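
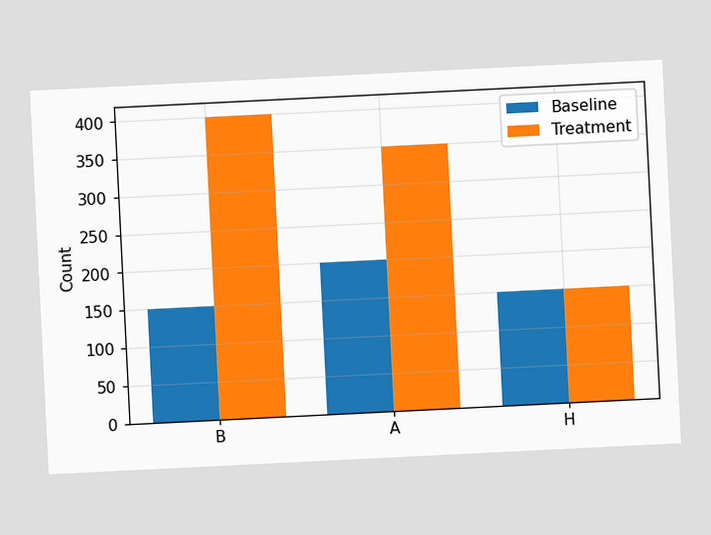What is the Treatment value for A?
The chart is tilted about 3° counter-clockwise. The Treatment bar at A reaches 350 on the y-axis.

350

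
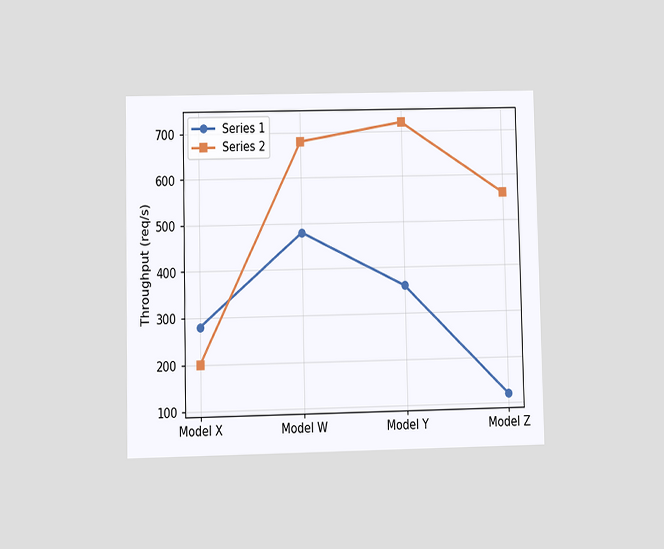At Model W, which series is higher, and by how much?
Series 2, by 200req/s

The chart is viewed at a slight angle. At Model W, Series 2 sits above the other line by 200req/s.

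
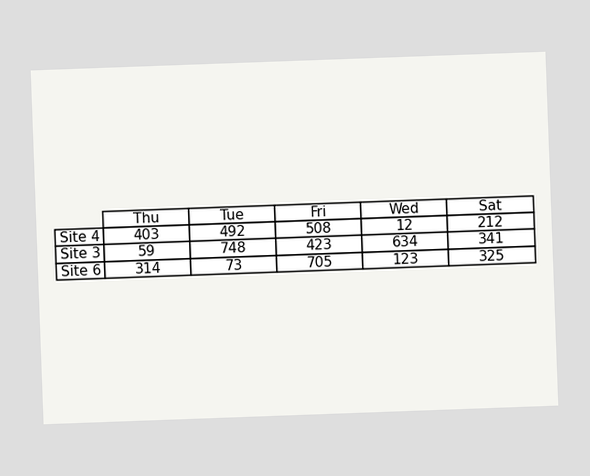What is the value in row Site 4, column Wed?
The chart is tilted about 2° counter-clockwise. The (Site 4, Wed) cell reads 12.

12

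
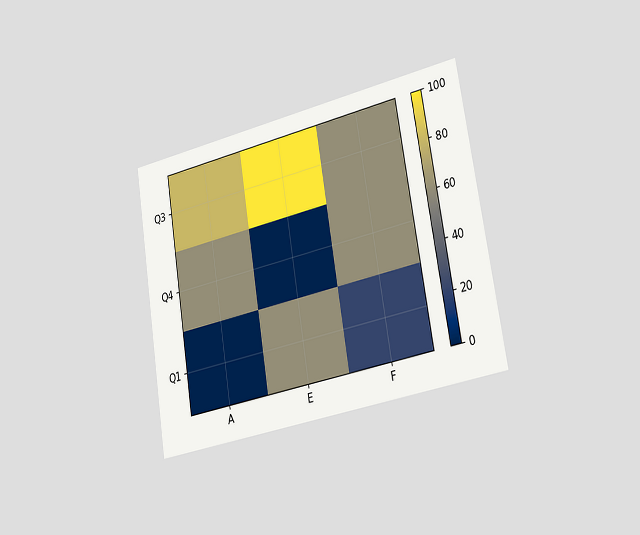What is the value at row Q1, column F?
The chart is tilted about 9° counter-clockwise and viewed slightly from the right. Matching cell (Q1, F) against the colorbar gives 20.

20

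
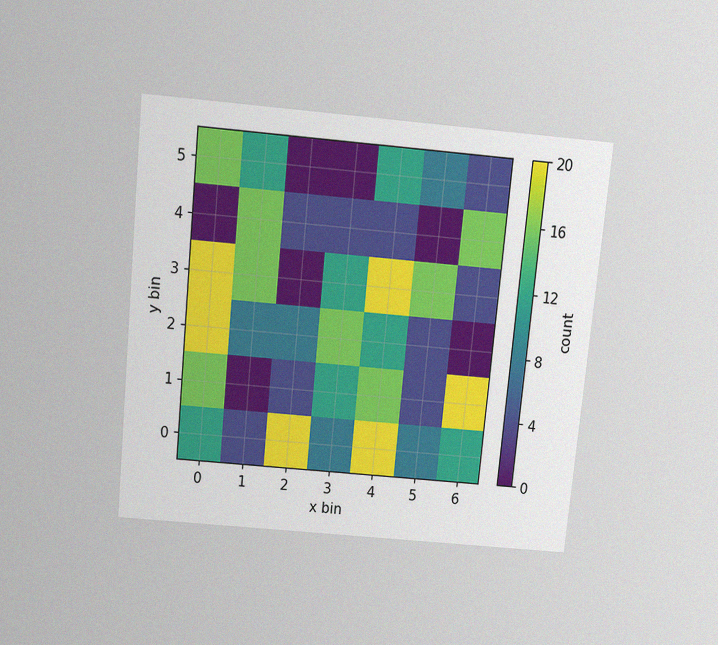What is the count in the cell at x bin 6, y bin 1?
The chart is tilted about 6° clockwise and viewed slightly from above, with some photo noise. Matching the cell (6, 1) against the colorbar gives 20.

20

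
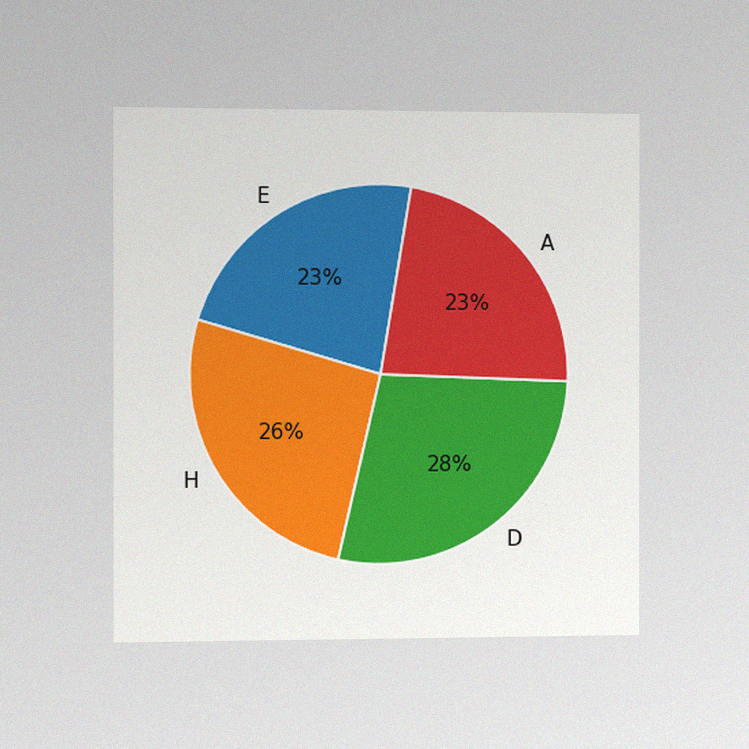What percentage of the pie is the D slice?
28%

The chart is viewed slightly from the left, with some photo noise. The D slice takes up 28% of the pie.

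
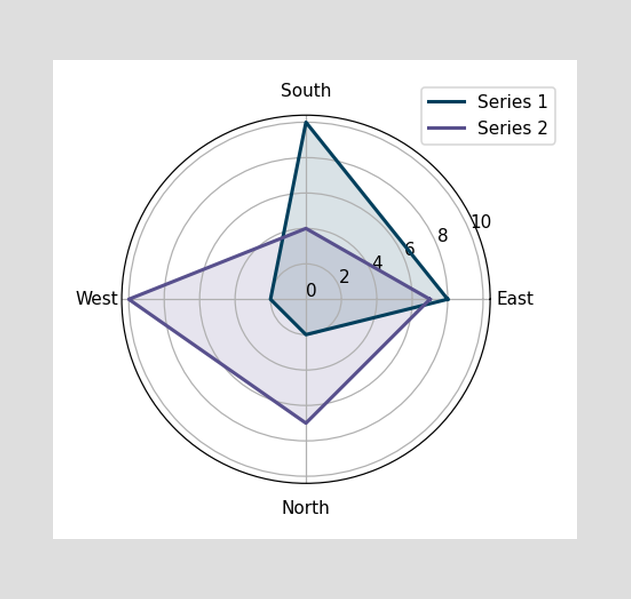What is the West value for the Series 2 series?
10

On the West axis, Series 2 reaches 10.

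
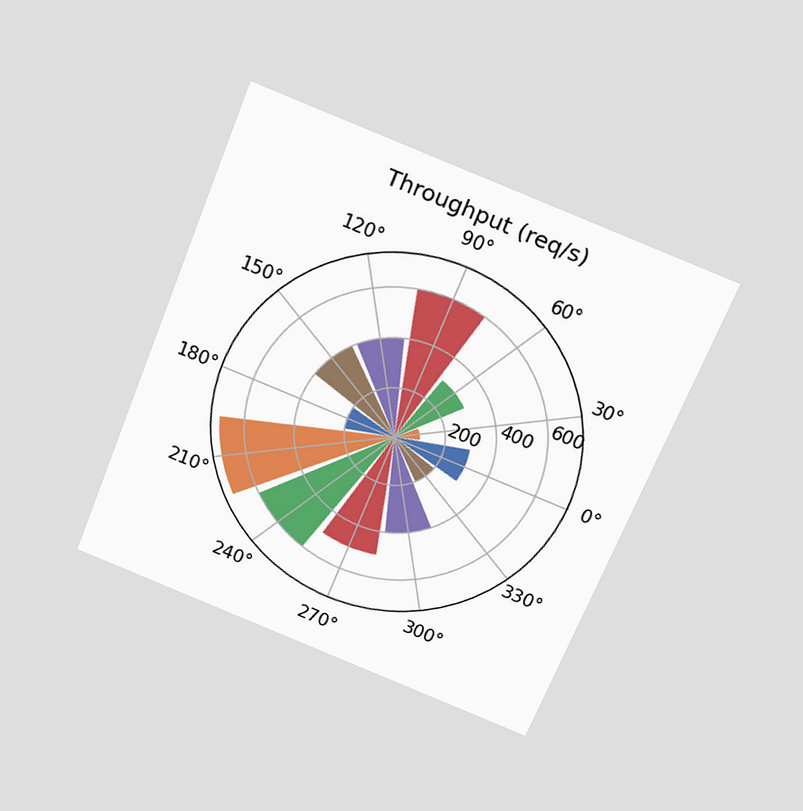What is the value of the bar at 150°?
400req/s

The chart is tilted about 22° clockwise and viewed slightly from above. The bar at 150° reaches 400req/s on the radial axis.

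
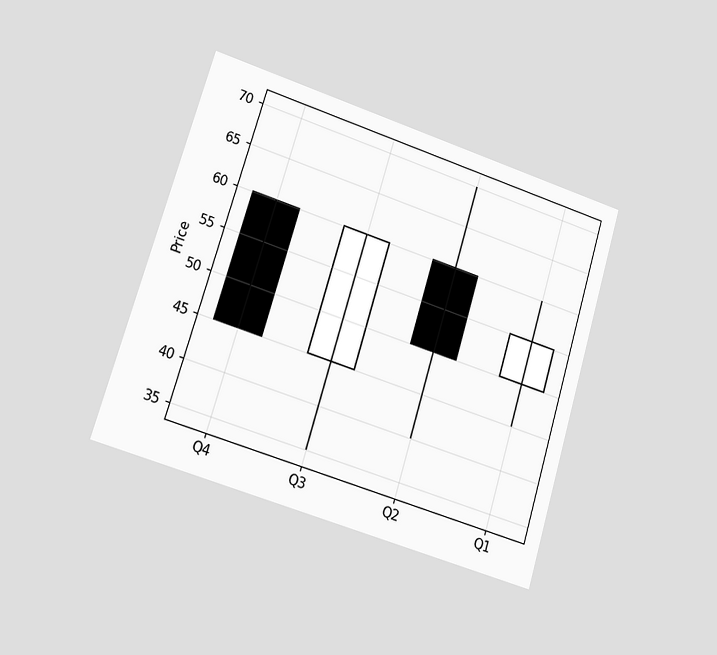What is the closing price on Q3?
The chart is tilted about 17° clockwise and viewed at a slight angle. The Q3 candle closes at 60.

60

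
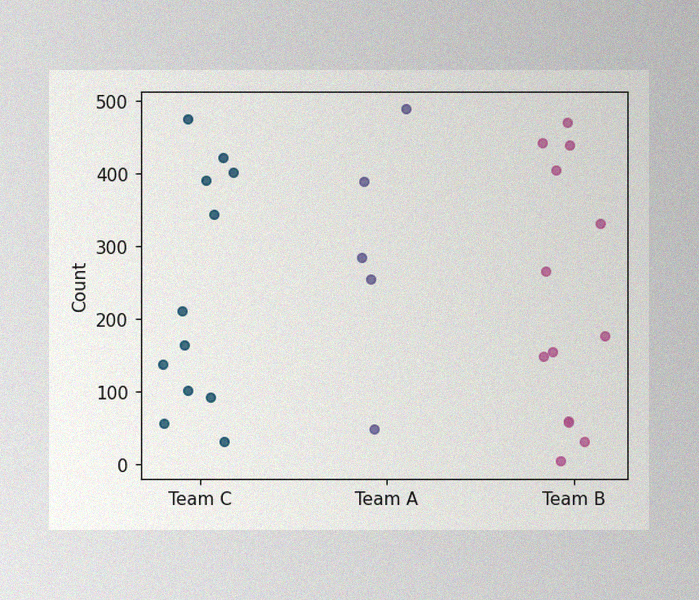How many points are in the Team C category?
The image has some photo noise and uneven lighting. Counting the markers in the Team C column gives 12.

12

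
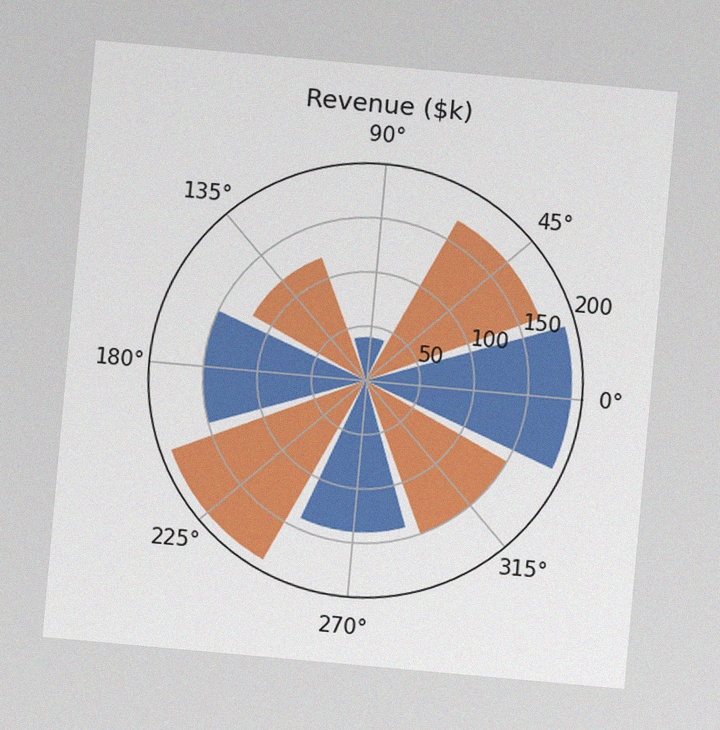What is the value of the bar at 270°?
$140k

The chart is tilted about 5° clockwise, with some photo noise. The bar at 270° reaches $140k on the radial axis.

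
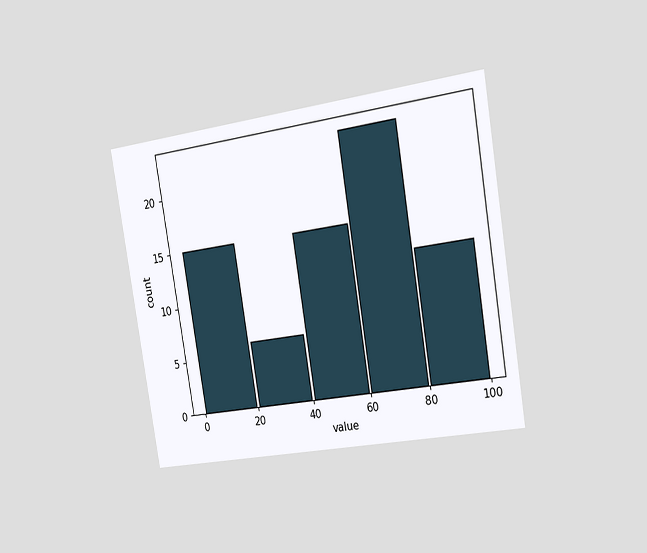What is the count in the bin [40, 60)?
The chart is tilted about 9° counter-clockwise and viewed slightly from the right. The [40, 60) bin has height 15.

15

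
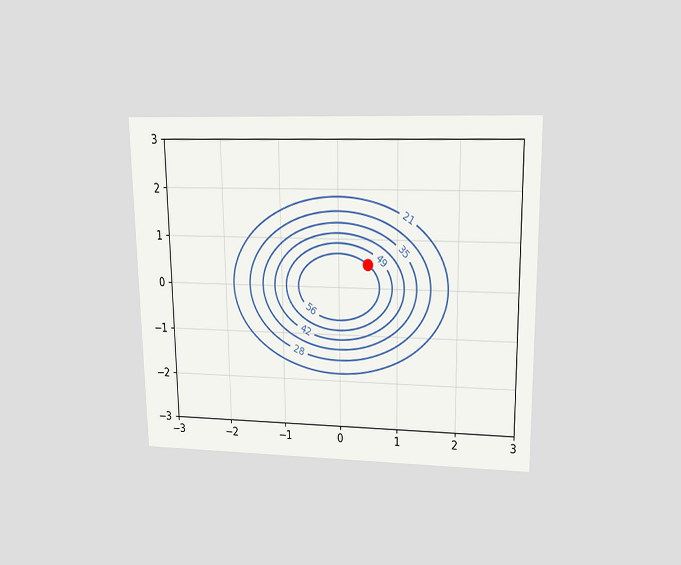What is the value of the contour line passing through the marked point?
56

The chart is viewed at a slight angle. The marked point sits on the contour labelled 56.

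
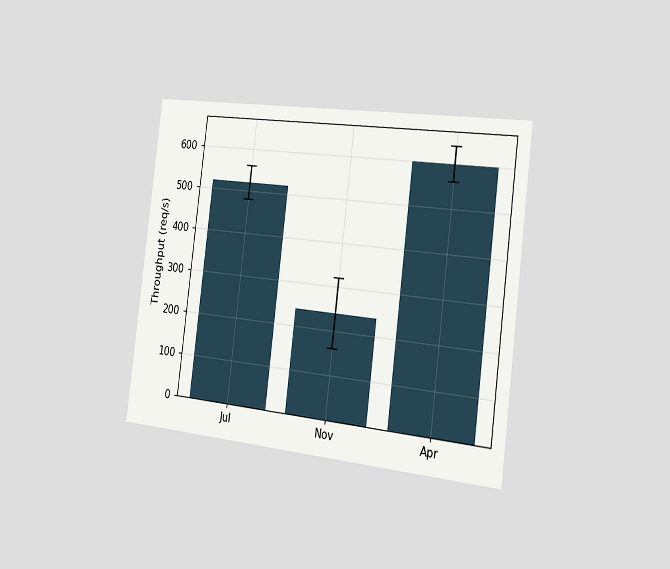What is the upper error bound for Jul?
The chart is tilted about 7° clockwise and viewed slightly from the right. The Jul bar's upper whisker reaches 560req/s.

560req/s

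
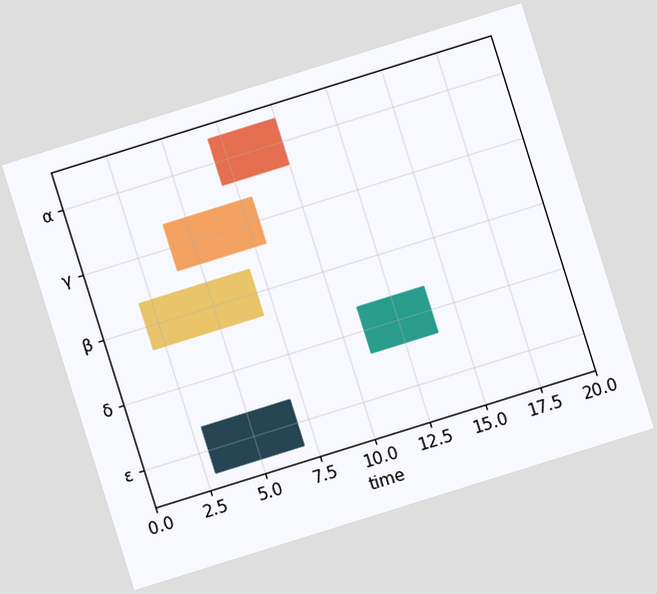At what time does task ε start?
The chart is tilted about 17° counter-clockwise. The ε bar begins at t=3.

3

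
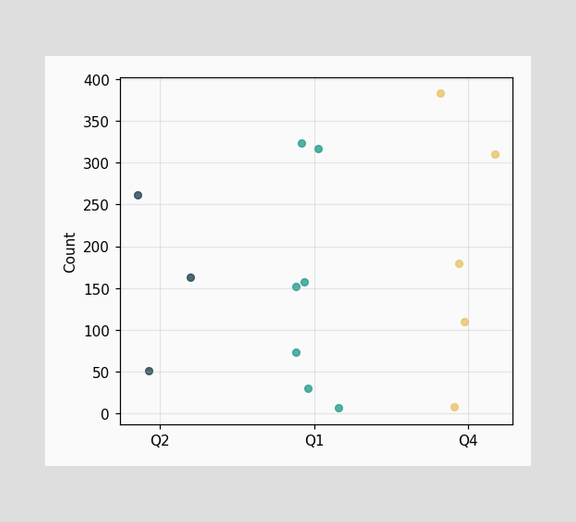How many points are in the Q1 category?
Counting the markers in the Q1 column gives 7.

7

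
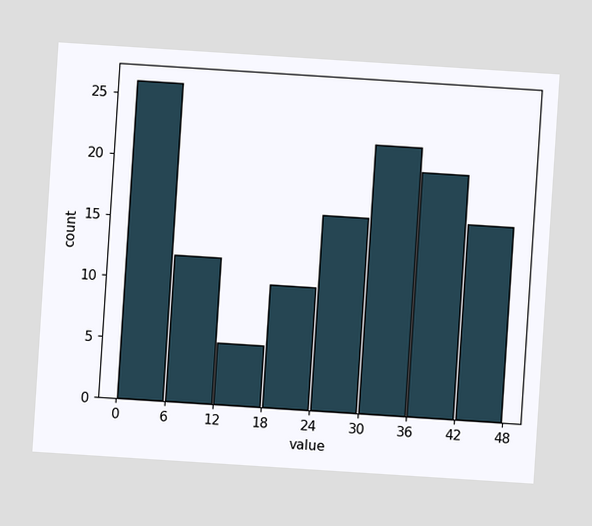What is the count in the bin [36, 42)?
The chart is tilted about 4° clockwise. The [36, 42) bin has height 20.

20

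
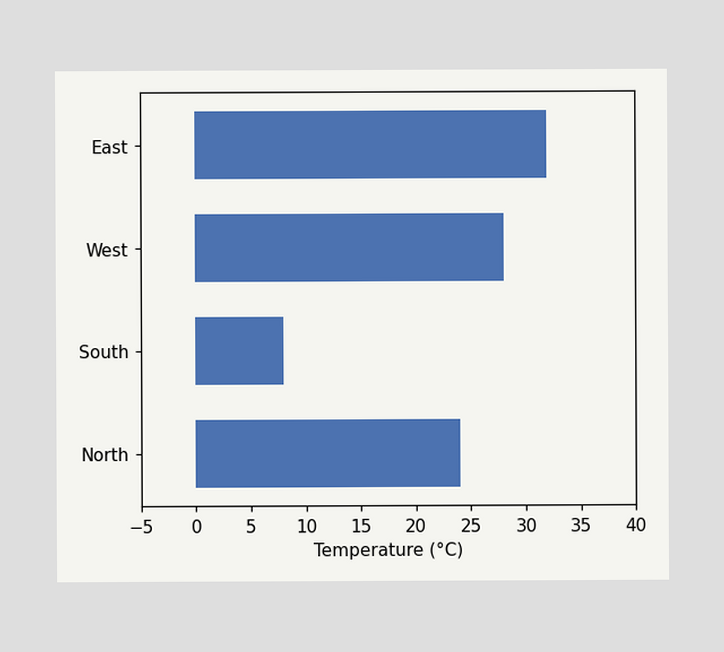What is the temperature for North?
Reading along the chart's x-axis, the North bar reaches 24°C.

24°C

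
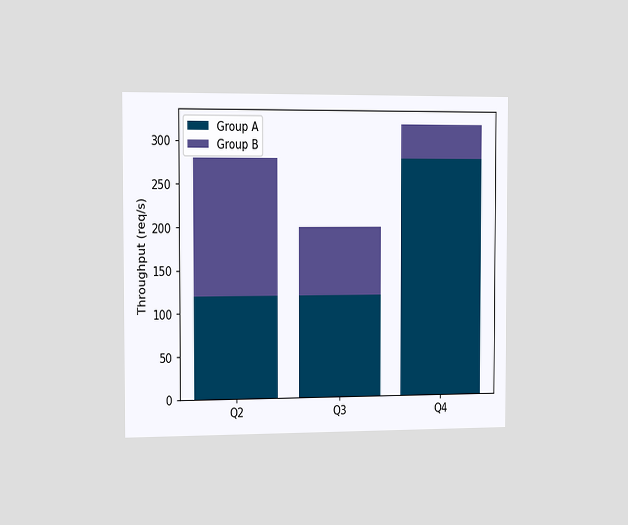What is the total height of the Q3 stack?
200req/s

The chart is viewed slightly from the left. The Q3 stack's top reaches 200req/s on the y-axis.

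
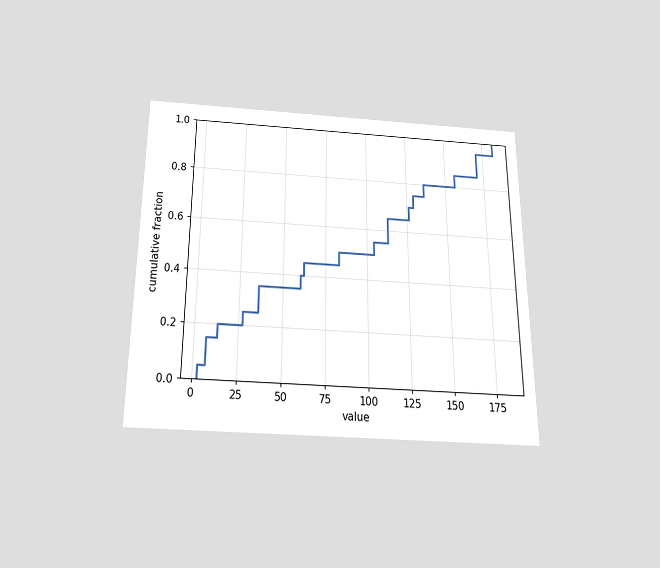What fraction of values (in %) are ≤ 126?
The chart is viewed slightly from below. At x=126 the ECDF step is at 70%.

70%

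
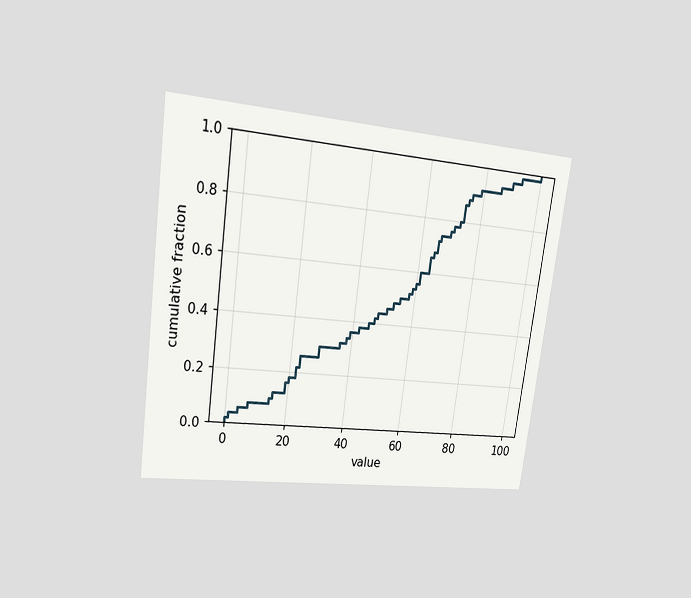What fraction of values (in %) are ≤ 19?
16%

The chart is tilted about 8° clockwise and viewed at a slight angle. At x=19 the ECDF step is at 16%.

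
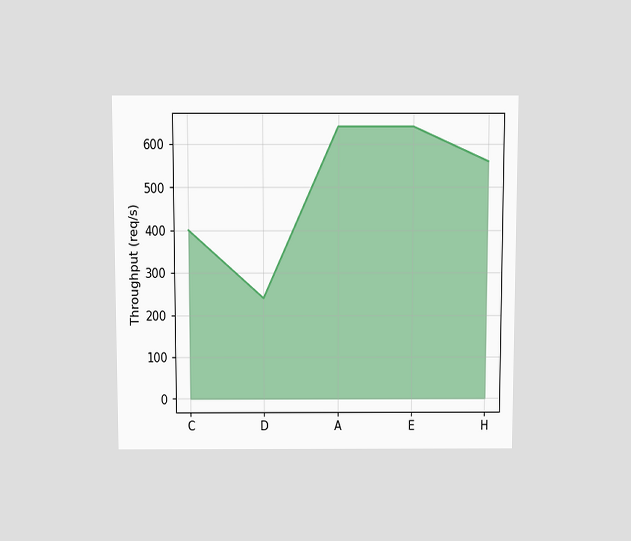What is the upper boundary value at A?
The chart is viewed slightly from above. At A the upper boundary is at 640req/s.

640req/s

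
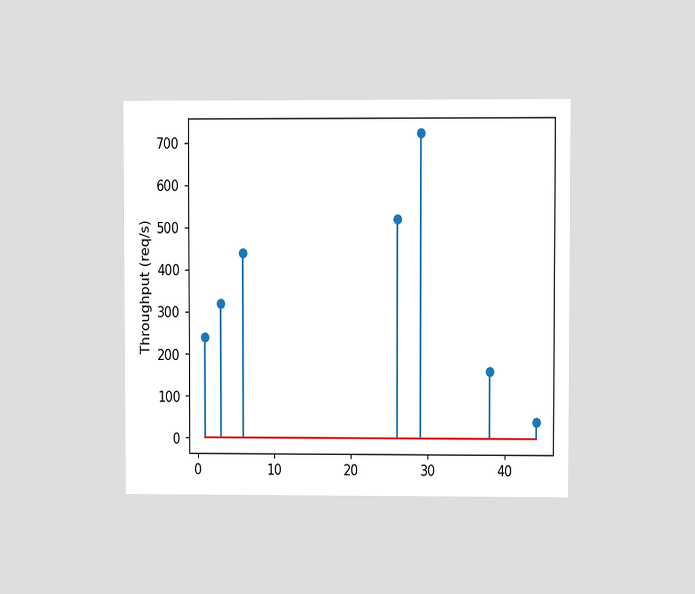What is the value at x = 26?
The chart is viewed at a slight angle. The stem at x=26 reaches 520req/s.

520req/s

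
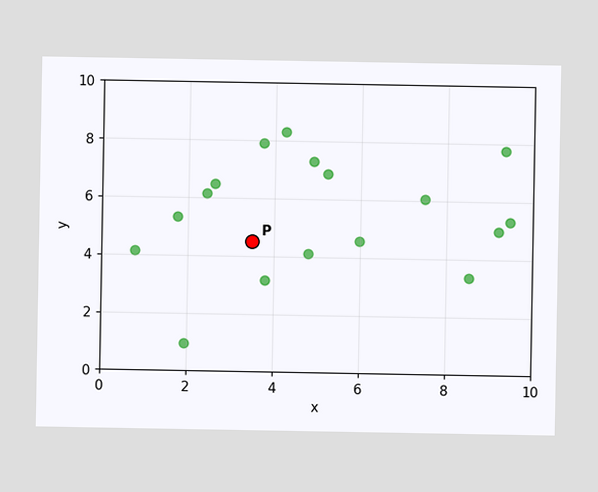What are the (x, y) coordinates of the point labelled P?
(3.5, 4.5)

Following the gridlines from P to each axis, P sits at (3.5, 4.5).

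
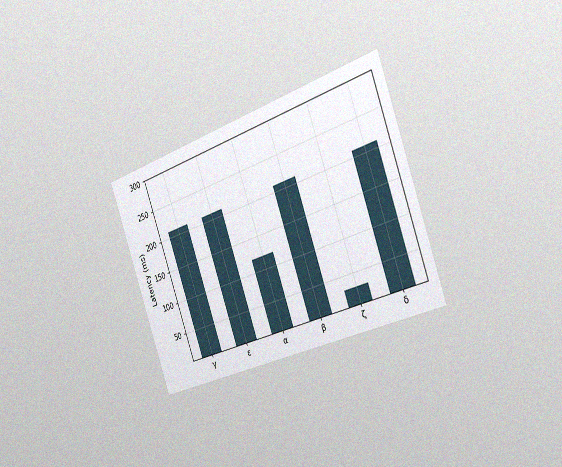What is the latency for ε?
The chart is tilted about 20° counter-clockwise and viewed slightly from the right, with some photo noise. Reading along the chart's y-axis, the ε bar reaches 210ms.

210ms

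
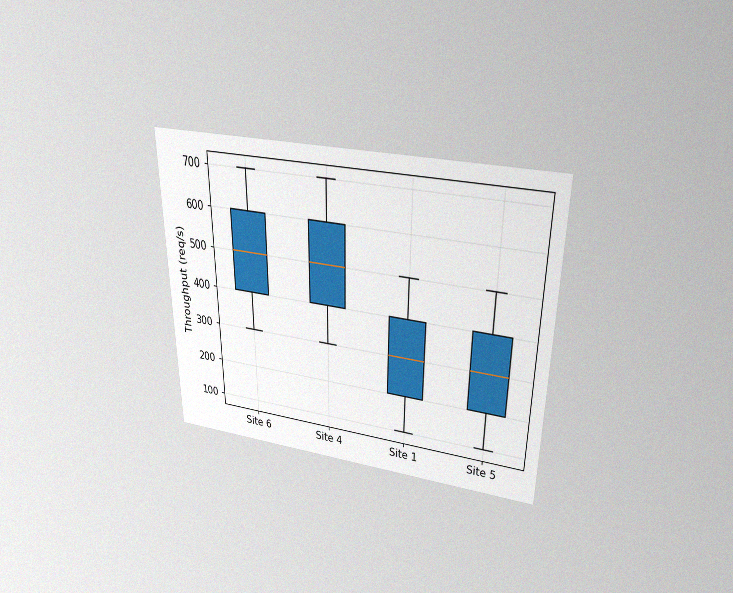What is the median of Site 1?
The chart is viewed slightly from above, with some photo noise. The median line in the Site 1 box sits at 300req/s.

300req/s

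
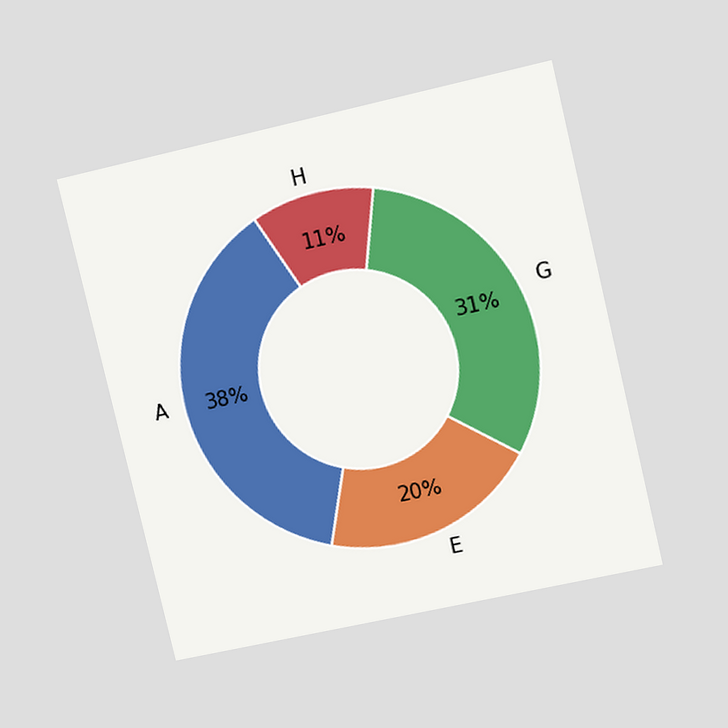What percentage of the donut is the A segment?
The chart is tilted about 13° counter-clockwise and viewed at a slight angle. The A segment takes up 38% of the ring.

38%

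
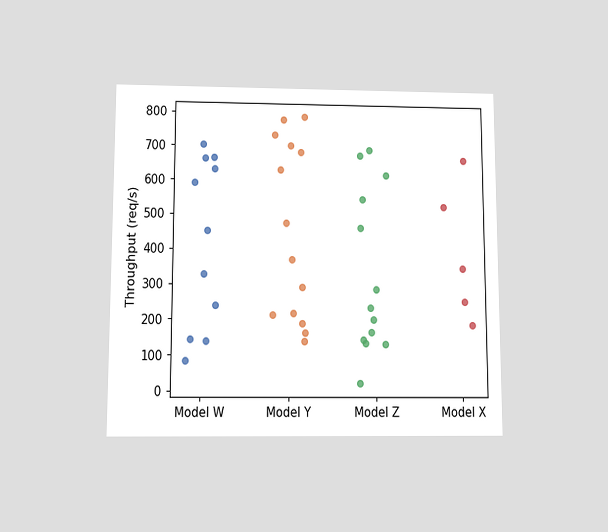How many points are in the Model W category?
11

The chart is viewed slightly from below. Counting the markers in the Model W column gives 11.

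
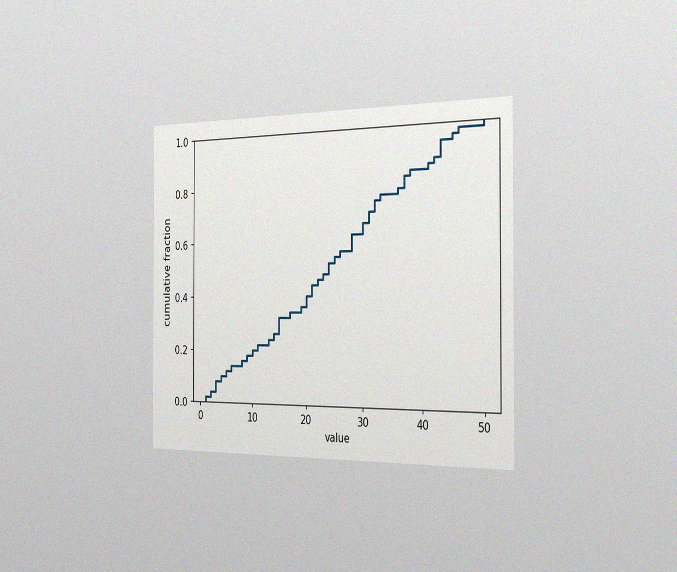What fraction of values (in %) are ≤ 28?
62%

The chart is viewed slightly from the right, with some photo noise. At x=28 the ECDF step is at 62%.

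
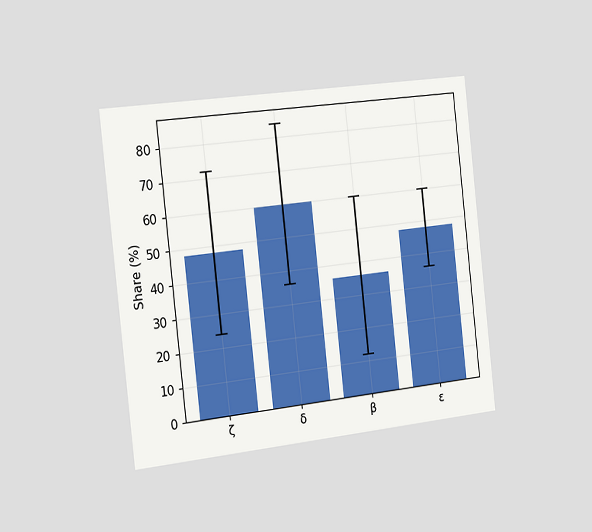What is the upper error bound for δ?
84%

The chart is tilted about 6° counter-clockwise and viewed slightly from the left. The δ bar's upper whisker reaches 84%.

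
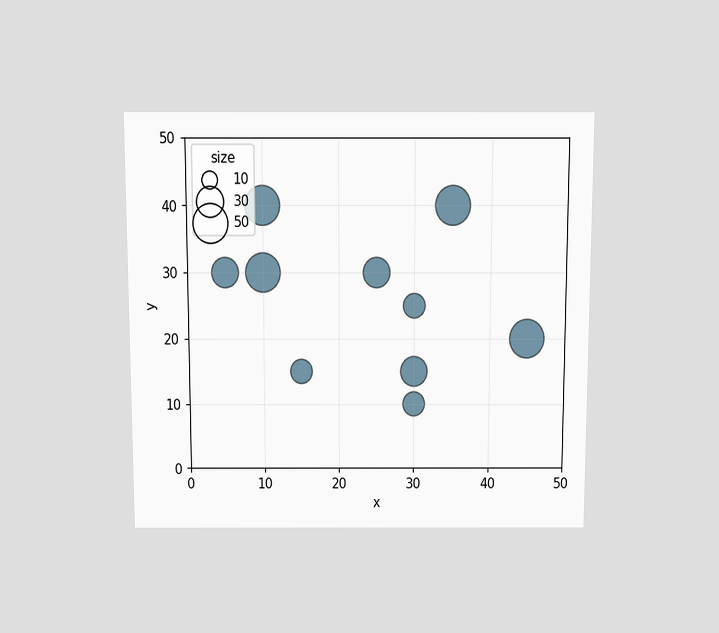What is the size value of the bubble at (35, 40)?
The chart is viewed slightly from above. Matching the bubble at (35, 40) against the size legend gives 50.

50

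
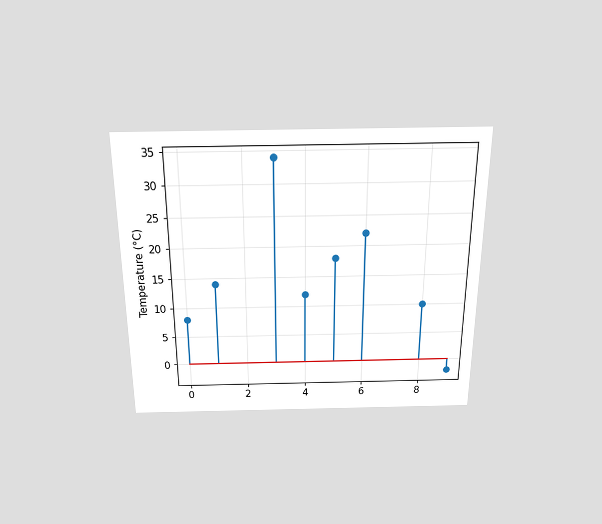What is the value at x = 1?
The chart is viewed slightly from above. The stem at x=1 reaches 14°C.

14°C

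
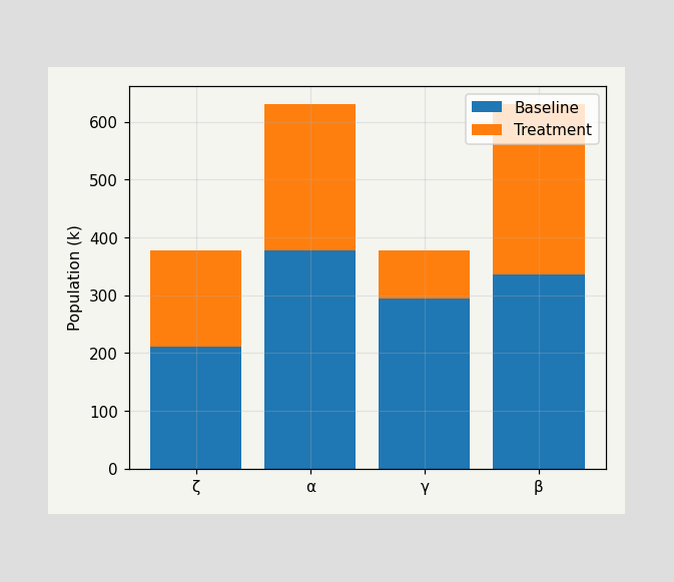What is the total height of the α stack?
630k

The α stack's top reaches 630k on the y-axis.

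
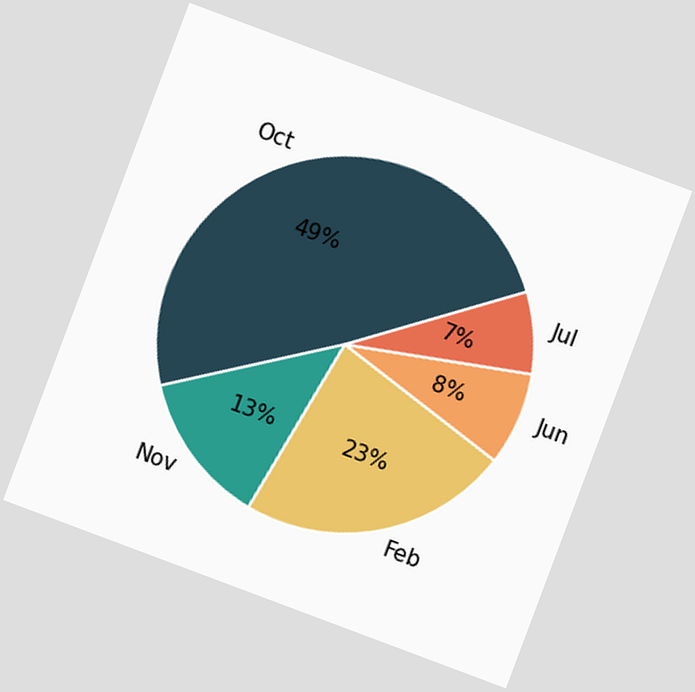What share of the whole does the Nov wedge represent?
The chart is tilted about 21° clockwise. The Nov slice takes up 13% of the pie.

13%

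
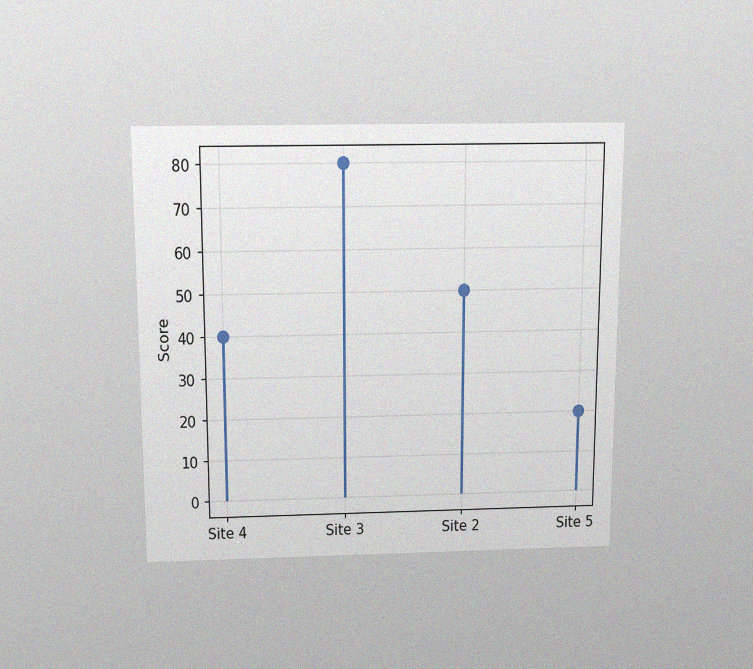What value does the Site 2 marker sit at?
50

The chart is viewed slightly from above, with some photo noise. The Site 2 marker sits at 50.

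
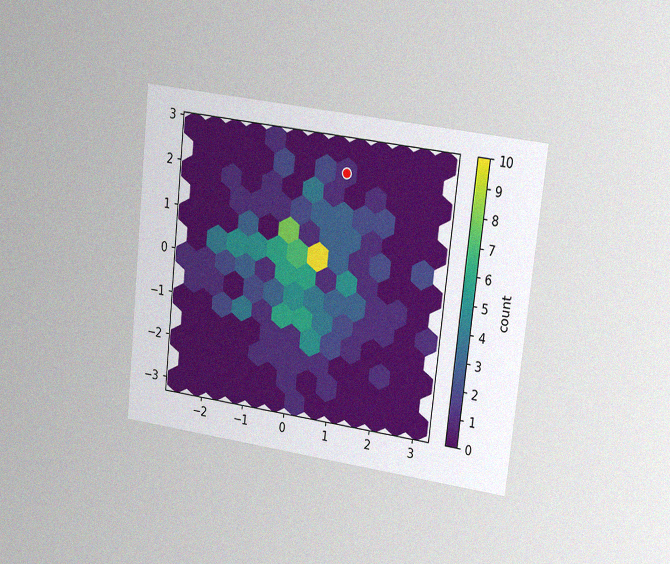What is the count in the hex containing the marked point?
1

The chart is tilted about 6° clockwise and viewed slightly from the right, with some photo noise. The marked hex reads 1 on the colorbar.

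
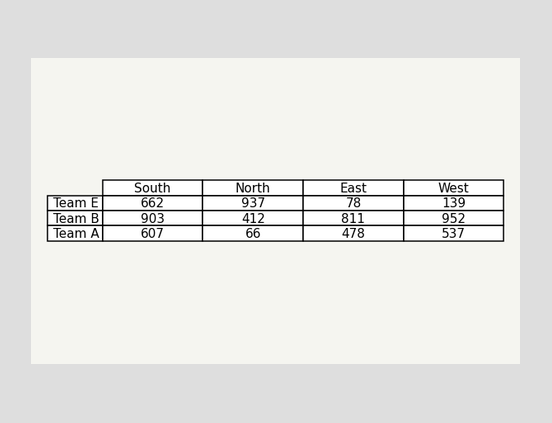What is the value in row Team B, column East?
The (Team B, East) cell reads 811.

811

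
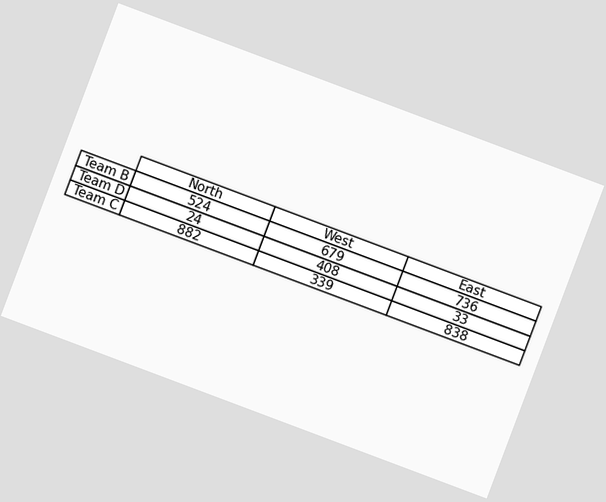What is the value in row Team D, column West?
408

The chart is tilted about 21° clockwise. The (Team D, West) cell reads 408.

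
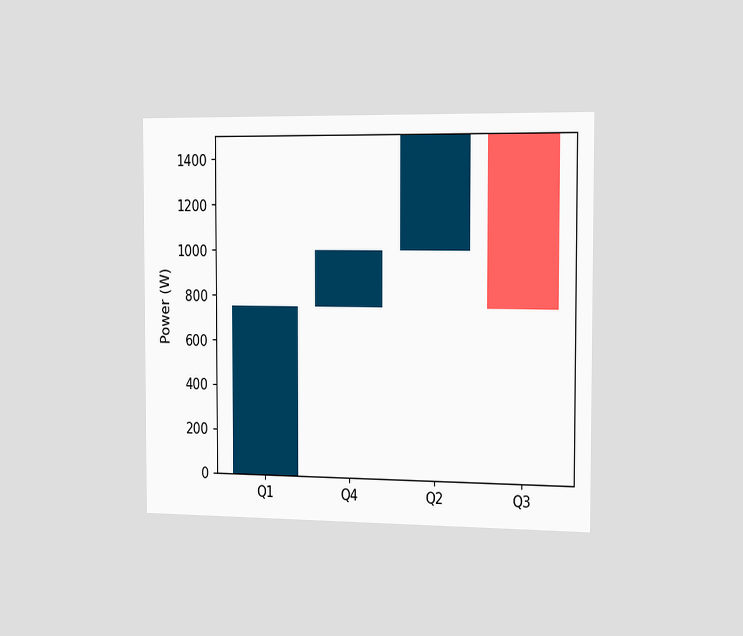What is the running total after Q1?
The chart is viewed slightly from the right. After Q1 the running total reaches 750W.

750W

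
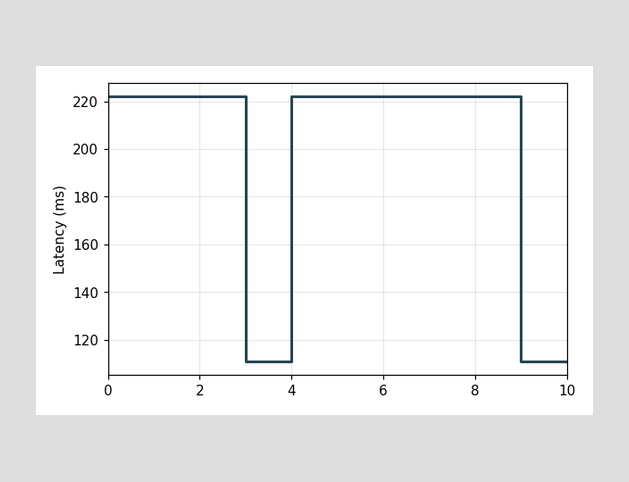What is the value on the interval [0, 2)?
On [0, 2) the step sits at 222ms.

222ms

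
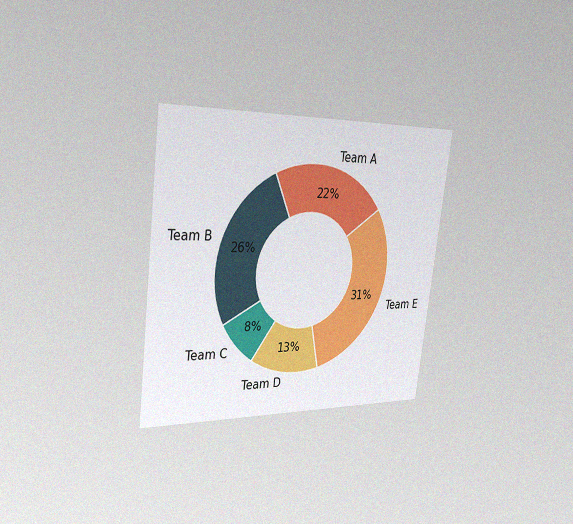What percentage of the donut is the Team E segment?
The chart is tilted about 7° clockwise and viewed slightly from the left, with some photo noise. The Team E segment takes up 31% of the ring.

31%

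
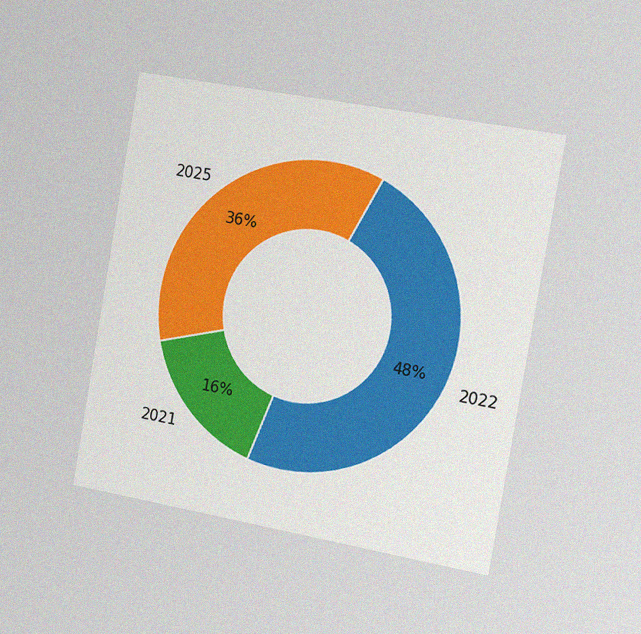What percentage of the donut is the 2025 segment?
The chart is tilted about 10° clockwise and viewed slightly from the right, with some photo noise. The 2025 segment takes up 36% of the ring.

36%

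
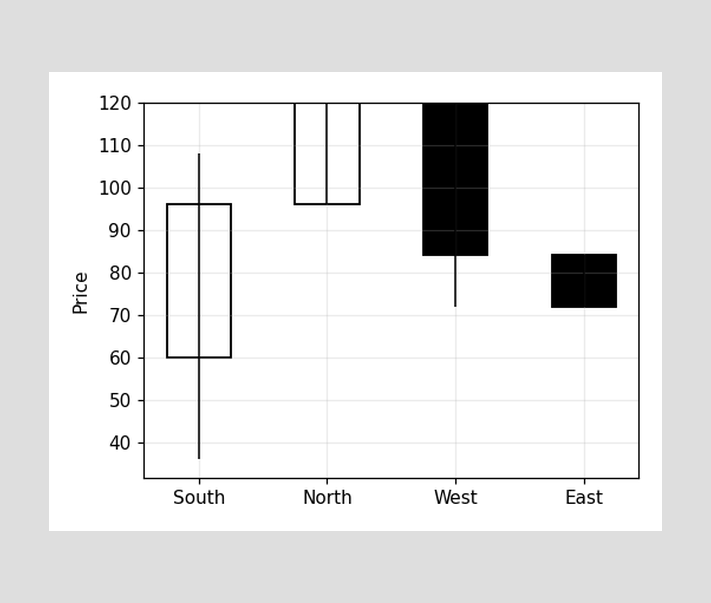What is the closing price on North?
120

The North candle closes at 120.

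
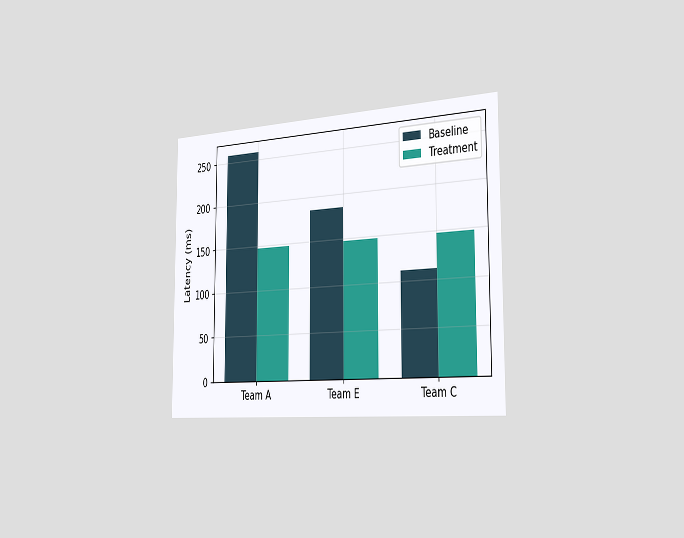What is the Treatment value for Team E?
148ms

The chart is viewed slightly from the right. The Treatment bar at Team E reaches 148ms on the y-axis.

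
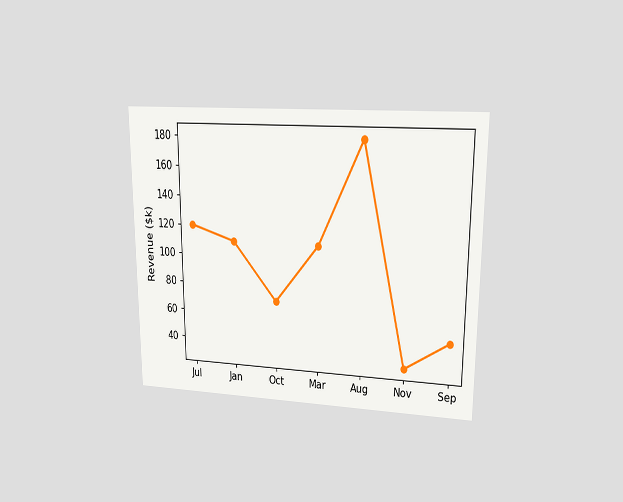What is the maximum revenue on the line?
$180k

The chart is viewed at a slight angle. The highest point is at Aug, and reading across to the y-axis gives $180k.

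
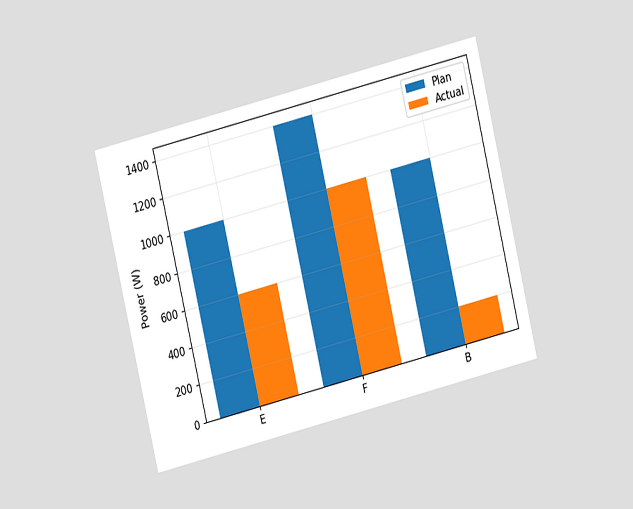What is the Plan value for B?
The chart is tilted about 14° counter-clockwise and viewed at a slight angle. The Plan bar at B reaches 1000W on the y-axis.

1000W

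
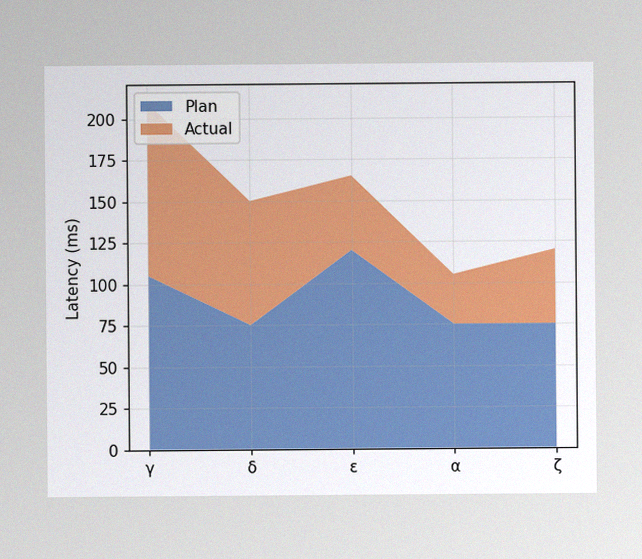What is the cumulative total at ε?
165ms

The image has some photo noise and uneven lighting. The stacked total at ε reaches 165ms.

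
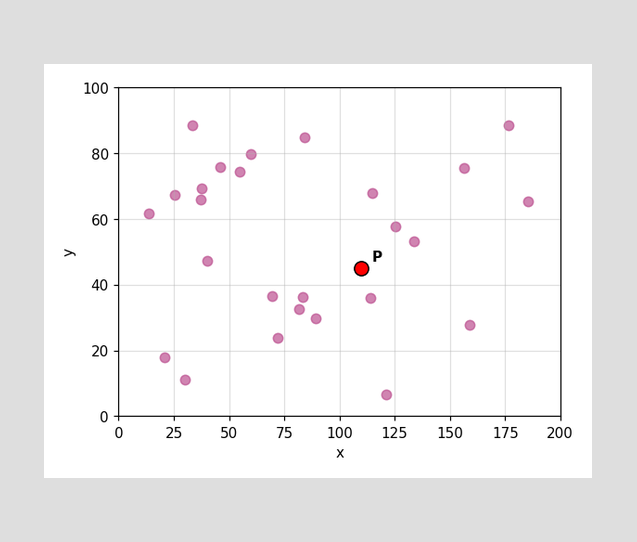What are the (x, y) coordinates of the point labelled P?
(110, 45)

Following the gridlines from P to each axis, P sits at (110, 45).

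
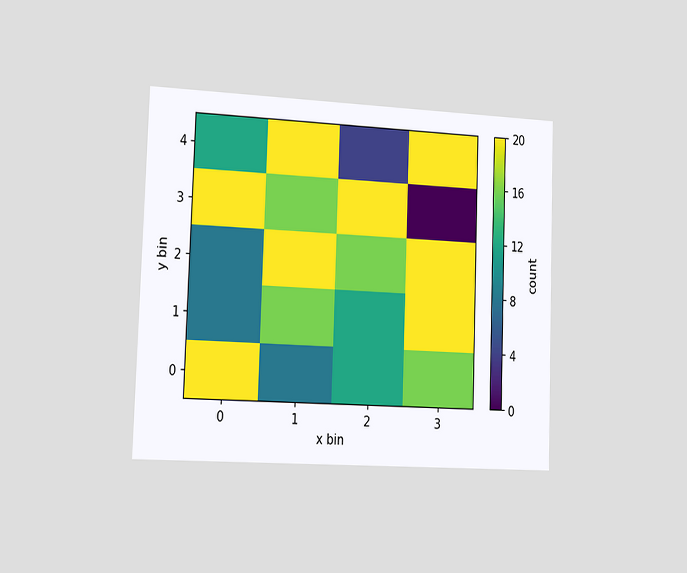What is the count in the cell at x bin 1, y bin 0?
The chart is tilted about 2° clockwise and viewed slightly from the left. Matching the cell (1, 0) against the colorbar gives 8.

8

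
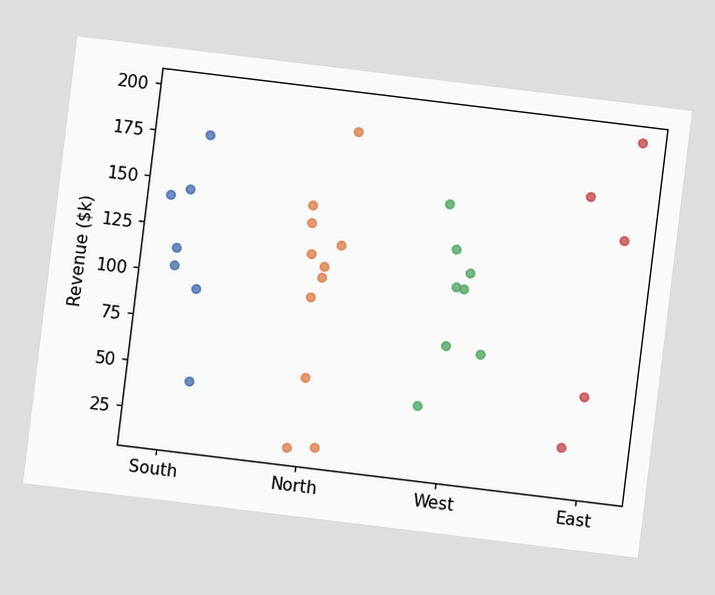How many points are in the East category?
5

The chart is tilted about 7° clockwise. Counting the markers in the East column gives 5.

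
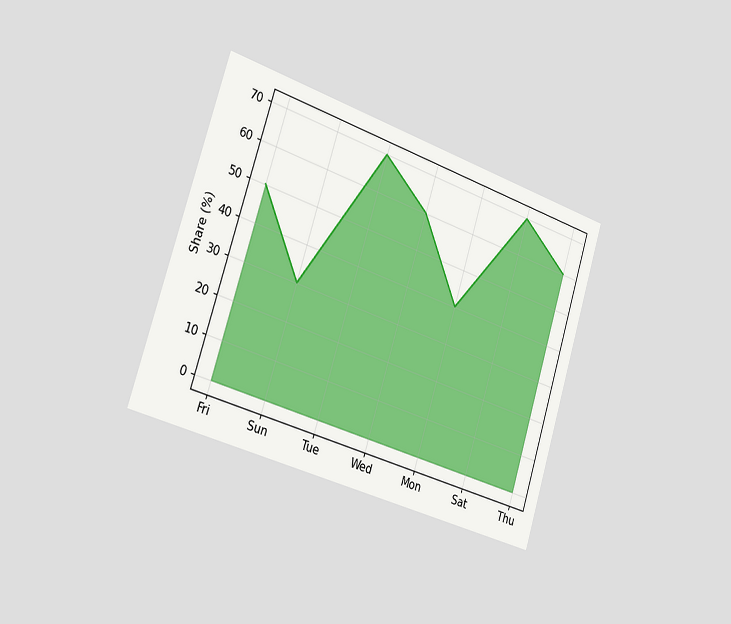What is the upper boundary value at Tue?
70%

The chart is tilted about 18° clockwise and viewed slightly from the left. At Tue the upper boundary is at 70%.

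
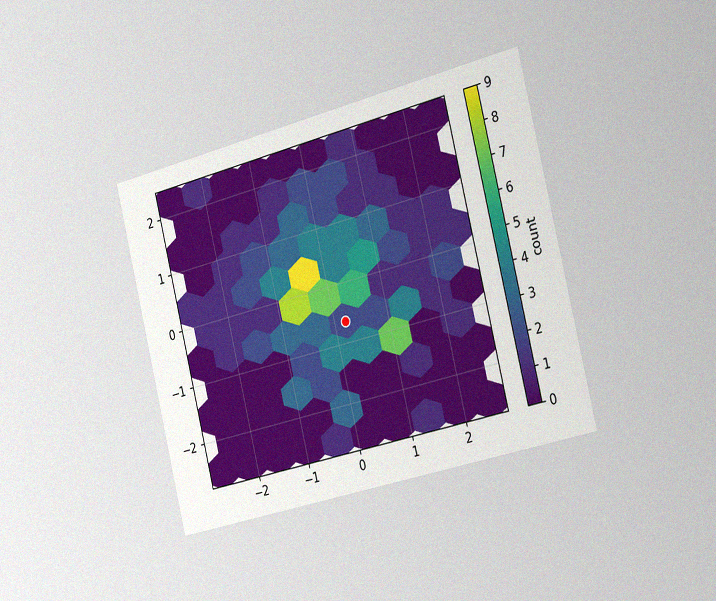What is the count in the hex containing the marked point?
The chart is tilted about 14° counter-clockwise and viewed slightly from the right, with some photo noise. The marked hex reads 2 on the colorbar.

2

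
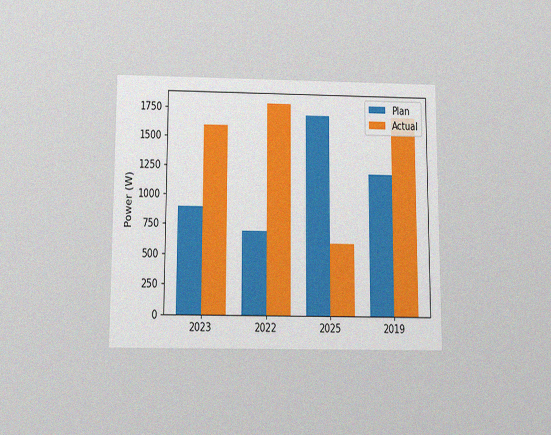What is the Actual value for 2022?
1800W

The chart is viewed slightly from below, with some photo noise. The Actual bar at 2022 reaches 1800W on the y-axis.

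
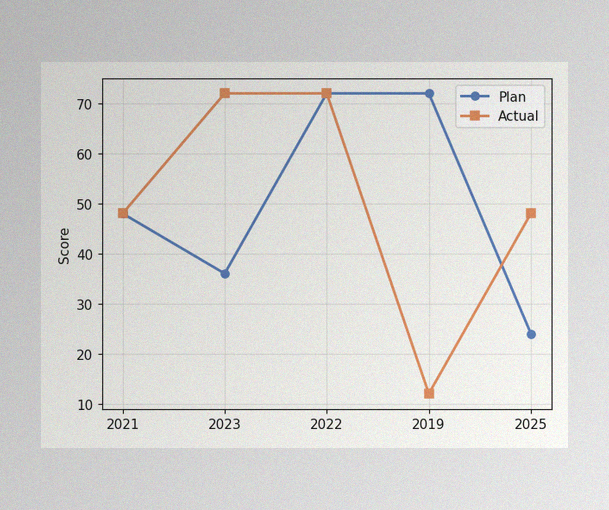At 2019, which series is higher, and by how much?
The image has some photo noise and uneven lighting. At 2019, Plan sits above the other line by 60.

Plan, by 60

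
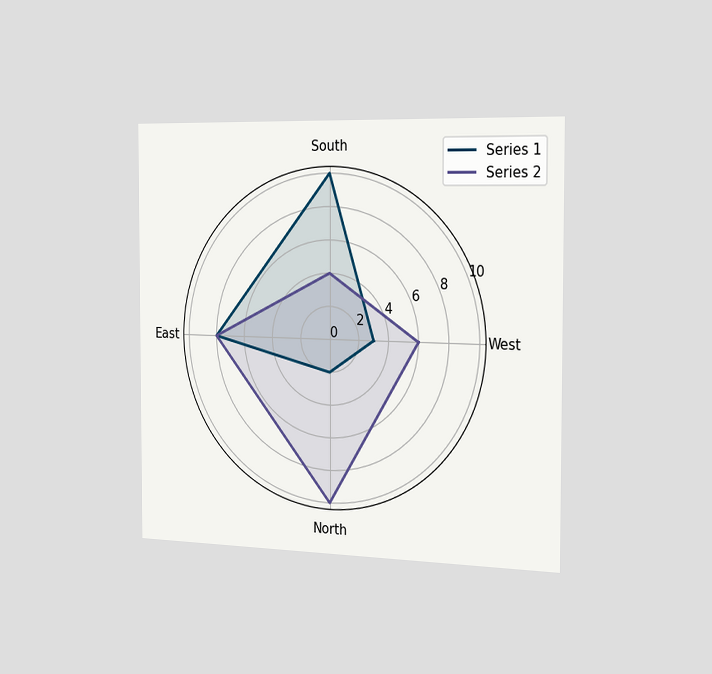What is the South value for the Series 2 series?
4

The chart is viewed slightly from the right. On the South axis, Series 2 reaches 4.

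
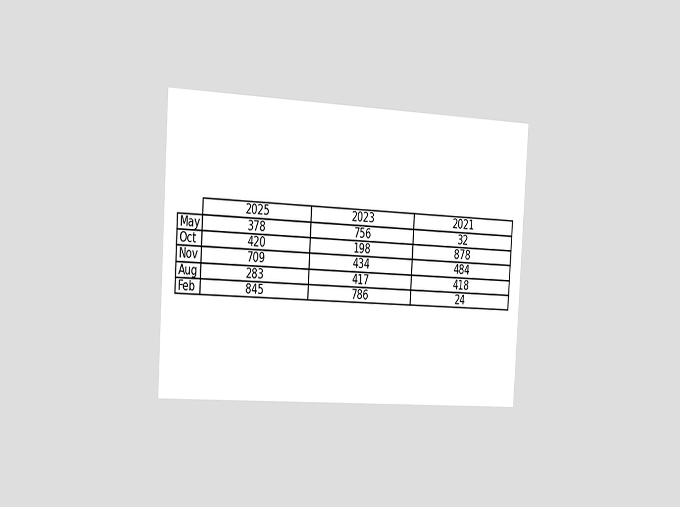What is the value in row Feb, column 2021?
The chart is tilted about 4° clockwise and viewed slightly from the left. The (Feb, 2021) cell reads 24.

24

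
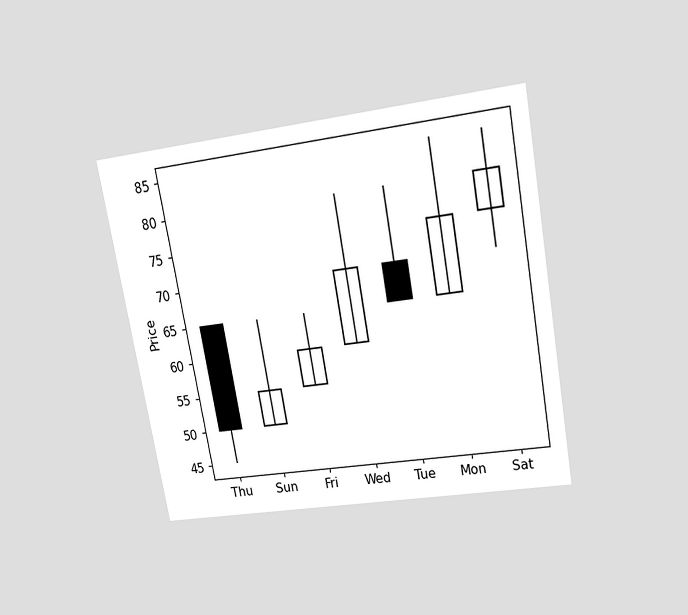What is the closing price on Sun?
The chart is tilted about 10° counter-clockwise and viewed slightly from above. The Sun candle closes at 55.

55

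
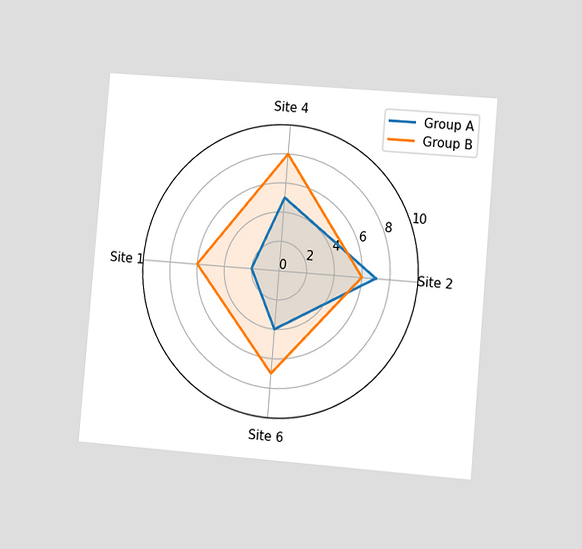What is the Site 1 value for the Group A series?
2

The chart is tilted about 5° clockwise and viewed slightly from the right. On the Site 1 axis, Group A reaches 2.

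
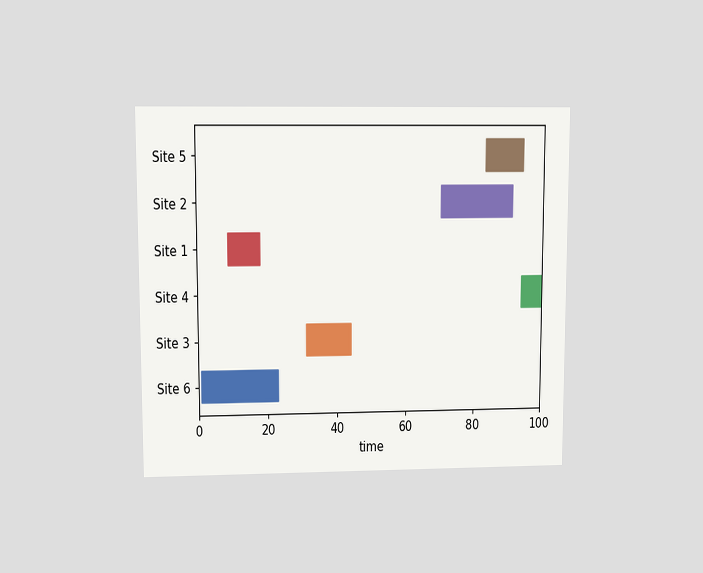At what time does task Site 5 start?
The chart is viewed at a slight angle. The Site 5 bar begins at t=83.

83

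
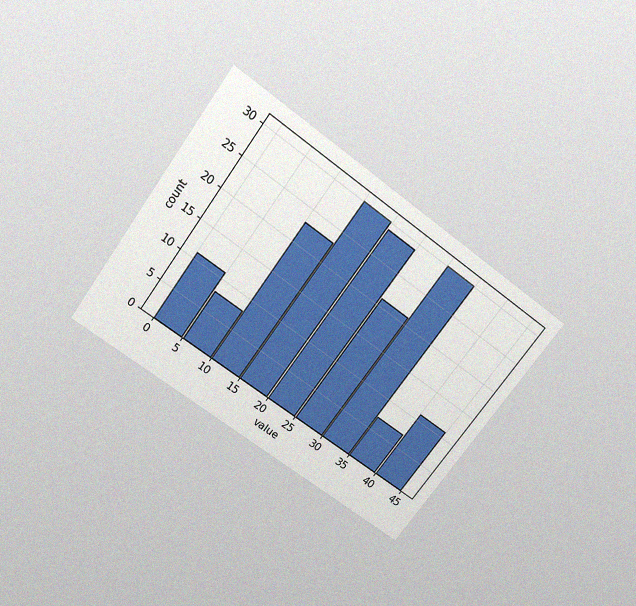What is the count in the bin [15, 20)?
30

The chart is tilted about 36° clockwise and viewed slightly from above, with some photo noise. The [15, 20) bin has height 30.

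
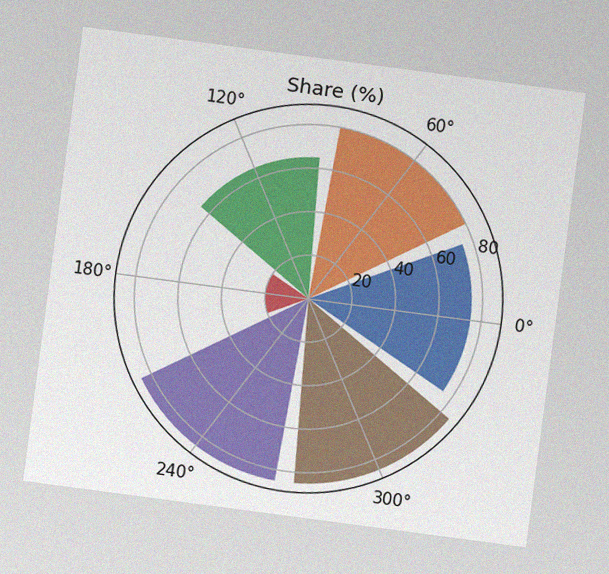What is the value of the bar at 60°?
80%

The chart is tilted about 8° clockwise, with some photo noise. The bar at 60° reaches 80% on the radial axis.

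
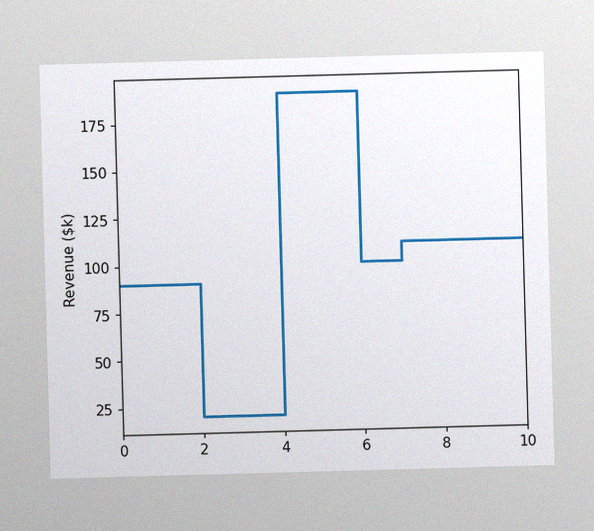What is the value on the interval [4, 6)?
$190k

The image has some photo noise and uneven lighting. On [4, 6) the step sits at $190k.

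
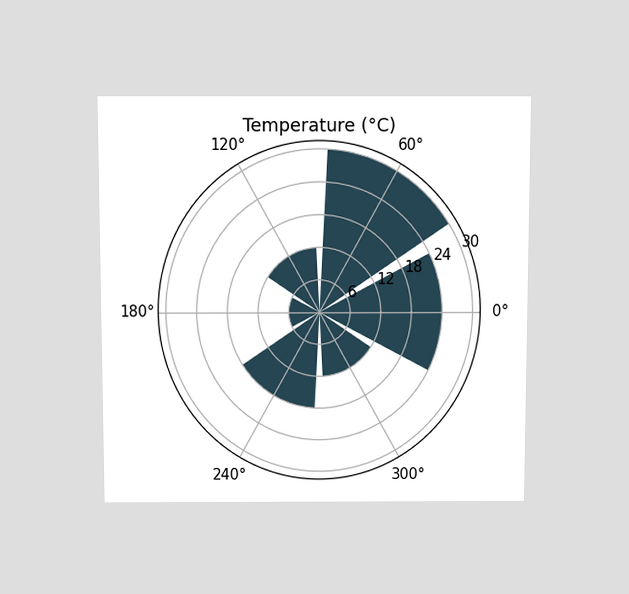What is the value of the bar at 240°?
18°C

The chart is viewed slightly from above. The bar at 240° reaches 18°C on the radial axis.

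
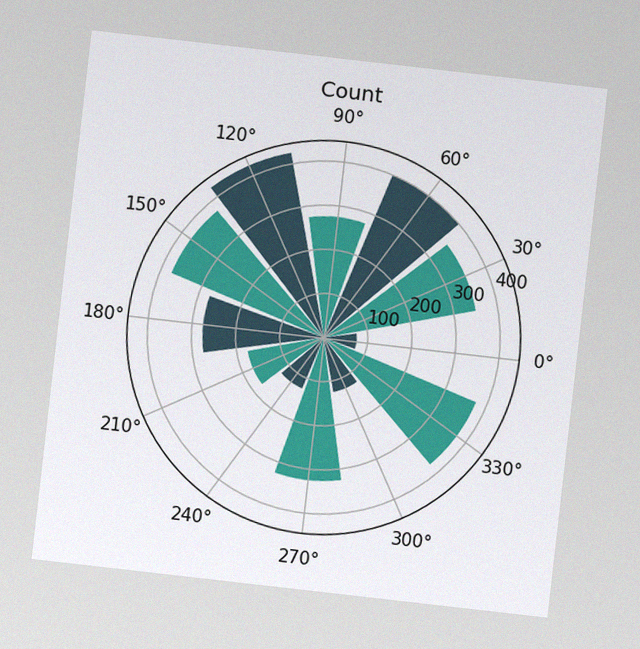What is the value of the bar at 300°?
125

The chart is tilted about 6° clockwise, with some photo noise. The bar at 300° reaches 125 on the radial axis.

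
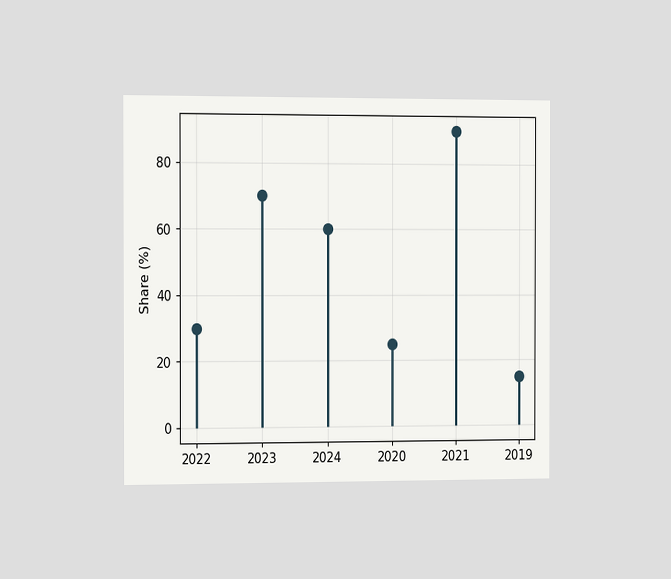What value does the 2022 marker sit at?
The chart is viewed slightly from the left. The 2022 marker sits at 30%.

30%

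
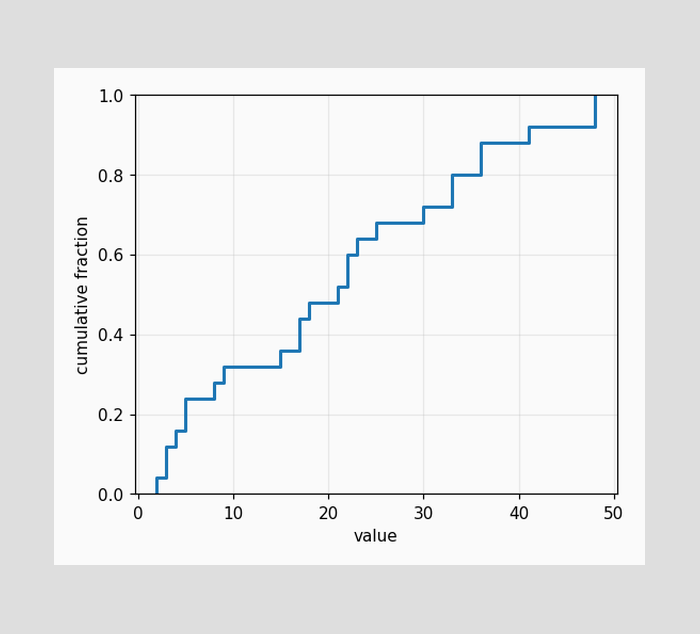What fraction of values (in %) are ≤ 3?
12%

At x=3 the ECDF step is at 12%.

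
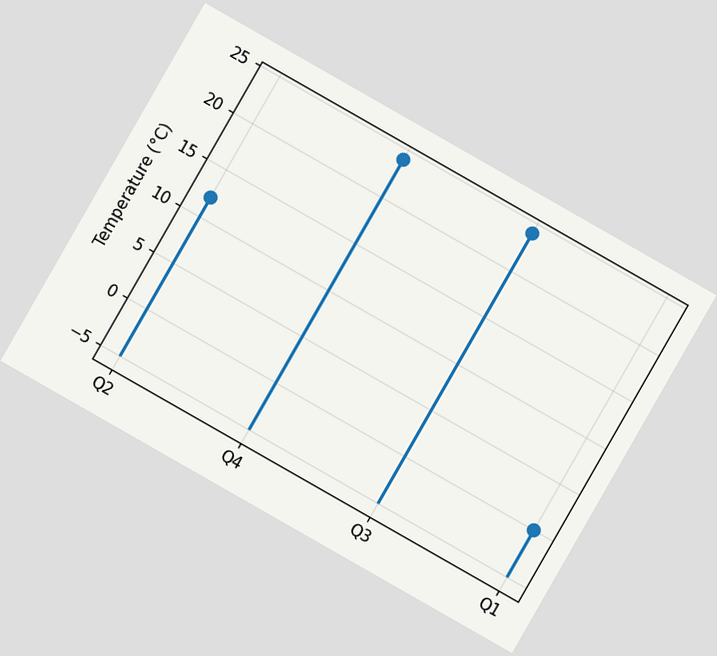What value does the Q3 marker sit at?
24°C

The chart is tilted about 30° clockwise. The Q3 marker sits at 24°C.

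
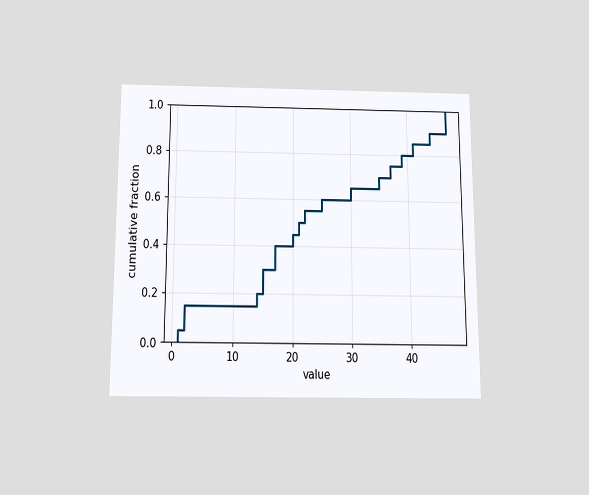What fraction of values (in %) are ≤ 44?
The chart is viewed slightly from below. At x=44 the ECDF step is at 90%.

90%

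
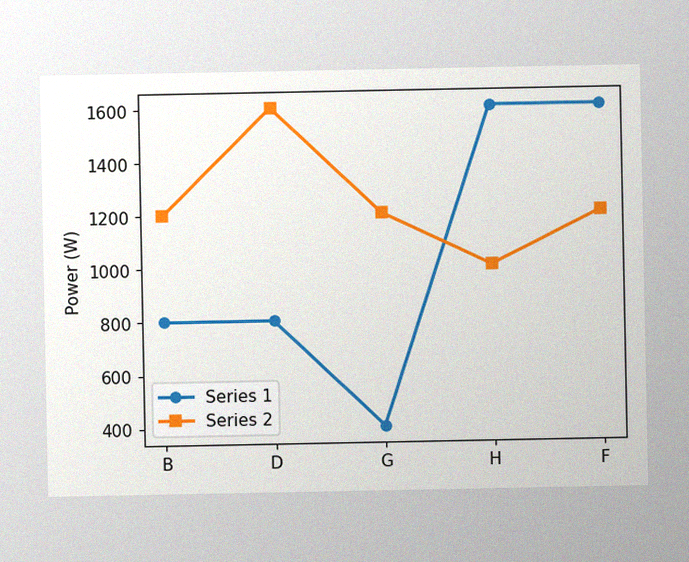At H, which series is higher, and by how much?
Series 1, by 600W

The image has some photo noise and uneven lighting. At H, Series 1 sits above the other line by 600W.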